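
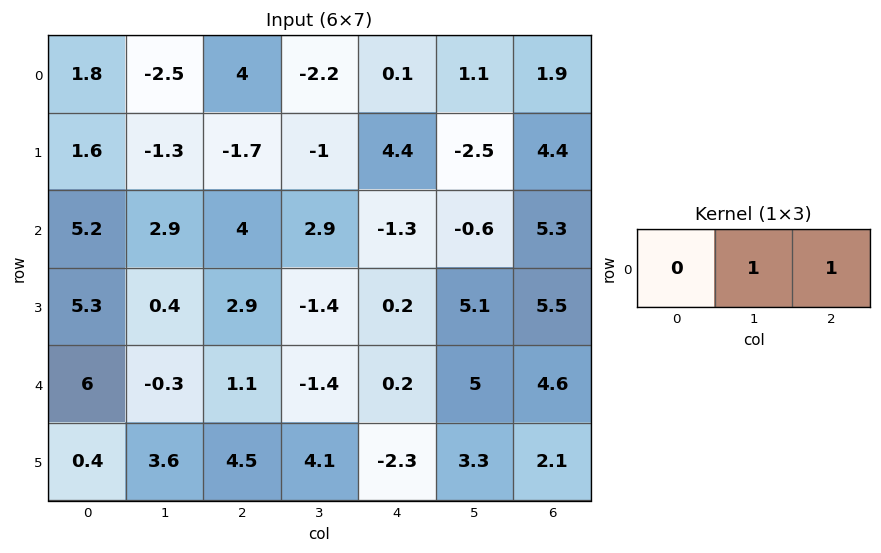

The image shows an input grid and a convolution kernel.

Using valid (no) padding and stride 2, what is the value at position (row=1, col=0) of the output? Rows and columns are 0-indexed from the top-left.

6.9

The receptive field on the input at this output position is [5.2 2.9 4]. Elementwise product with the kernel and sum: 2.9·1 + 4·1.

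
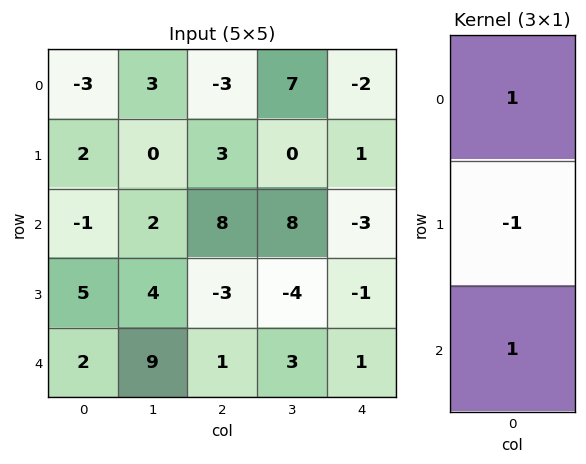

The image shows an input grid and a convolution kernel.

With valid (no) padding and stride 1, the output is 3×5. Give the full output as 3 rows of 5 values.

-6 5 2 15 -6
8 2 -8 -12 3
-4 7 12 15 -1

Output[0,0]: The receptive field on the input at this output position is [-3 / 2 / -1]. Elementwise product with the kernel and sum: -3·1 + 2·-1 + -1·1.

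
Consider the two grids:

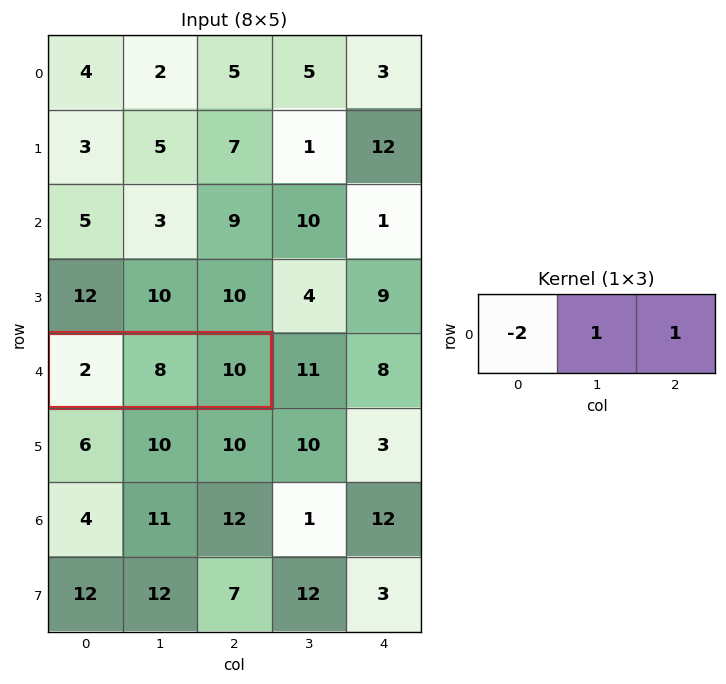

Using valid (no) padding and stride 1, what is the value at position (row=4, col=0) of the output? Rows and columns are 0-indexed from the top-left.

The receptive field on the input at this output position is [2 8 10]. Elementwise product with the kernel and sum: 2·-2 + 8·1 + 10·1.

14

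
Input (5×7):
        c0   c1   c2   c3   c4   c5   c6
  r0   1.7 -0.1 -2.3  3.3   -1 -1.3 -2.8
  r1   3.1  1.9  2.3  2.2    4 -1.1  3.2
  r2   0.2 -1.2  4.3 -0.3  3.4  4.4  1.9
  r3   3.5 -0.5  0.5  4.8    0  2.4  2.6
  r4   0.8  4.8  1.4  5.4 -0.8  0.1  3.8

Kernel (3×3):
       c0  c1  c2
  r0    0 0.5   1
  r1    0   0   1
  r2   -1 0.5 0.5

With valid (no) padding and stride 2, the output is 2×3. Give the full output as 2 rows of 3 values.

1.3 1.9 -0.5
6.5 4.15 9.45

Output[0,0]: The receptive field on the input at this output position is [1.7 -0.1 -2.3 / 3.1 1.9 2.3 / 0.2 -1.2 4.3]. Elementwise product with the kernel and sum: -0.1·0.5 + -2.3·1 + 2.3·1 + 0.2·-1 + -1.2·0.5 + 4.3·0.5.
Output[0,1]: The receptive field on the input at this output position is [-2.3 3.3 -1 / 2.3 2.2 4 / 4.3 -0.3 3.4]. Elementwise product with the kernel and sum: 3.3·0.5 + -1·1 + 4·1 + 4.3·-1 + -0.3·0.5 + 3.4·0.5.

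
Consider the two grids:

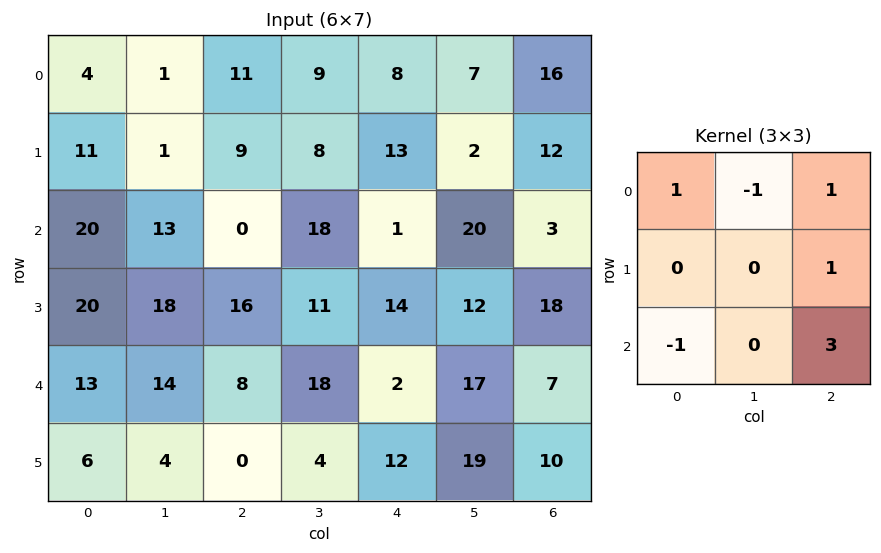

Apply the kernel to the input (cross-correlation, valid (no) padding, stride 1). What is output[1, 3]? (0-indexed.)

42

The receptive field on the input at this output position is [8 13 2 / 18 1 20 / 11 14 12]. Elementwise product with the kernel and sum: 8·1 + 13·-1 + 2·1 + 20·1 + 11·-1 + 12·3.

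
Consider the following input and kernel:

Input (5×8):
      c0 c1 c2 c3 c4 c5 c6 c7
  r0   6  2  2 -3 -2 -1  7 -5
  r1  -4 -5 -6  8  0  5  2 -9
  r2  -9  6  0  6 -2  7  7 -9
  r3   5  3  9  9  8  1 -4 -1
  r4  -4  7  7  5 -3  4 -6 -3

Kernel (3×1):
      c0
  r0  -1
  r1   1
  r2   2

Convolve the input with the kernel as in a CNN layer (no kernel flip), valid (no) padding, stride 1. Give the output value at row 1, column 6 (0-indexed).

The receptive field on the input at this output position is [2 / 7 / -4]. Elementwise product with the kernel and sum: 2·-1 + 7·1 + -4·2.

-3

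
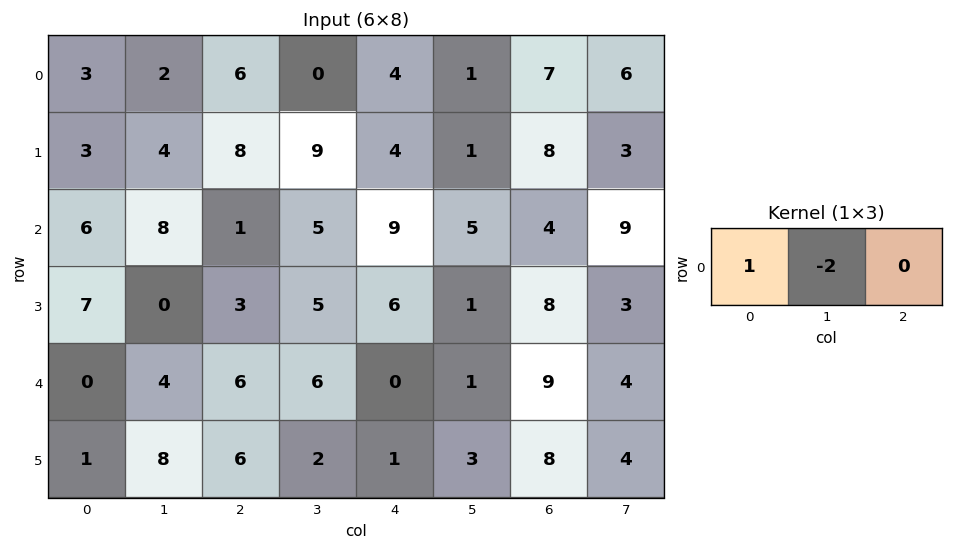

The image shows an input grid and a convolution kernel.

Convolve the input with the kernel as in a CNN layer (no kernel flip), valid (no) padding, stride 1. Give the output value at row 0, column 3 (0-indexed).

The receptive field on the input at this output position is [0 4 1]. Elementwise product with the kernel and sum: 0·1 + 4·-2.

-8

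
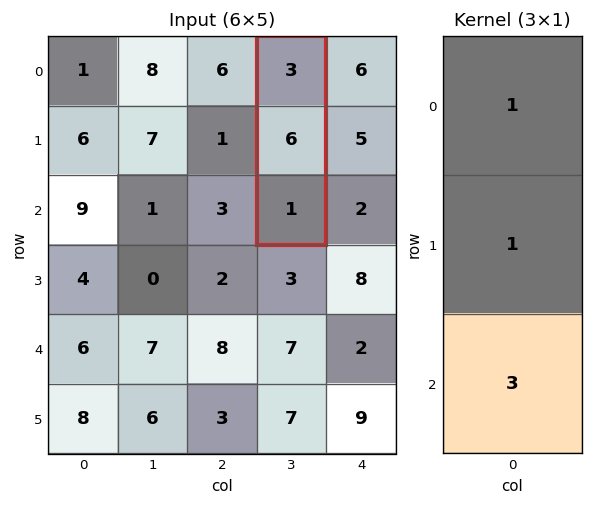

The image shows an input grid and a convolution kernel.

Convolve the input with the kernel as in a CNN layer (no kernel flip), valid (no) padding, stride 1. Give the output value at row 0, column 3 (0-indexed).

12

The receptive field on the input at this output position is [3 / 6 / 1]. Elementwise product with the kernel and sum: 3·1 + 6·1 + 1·3.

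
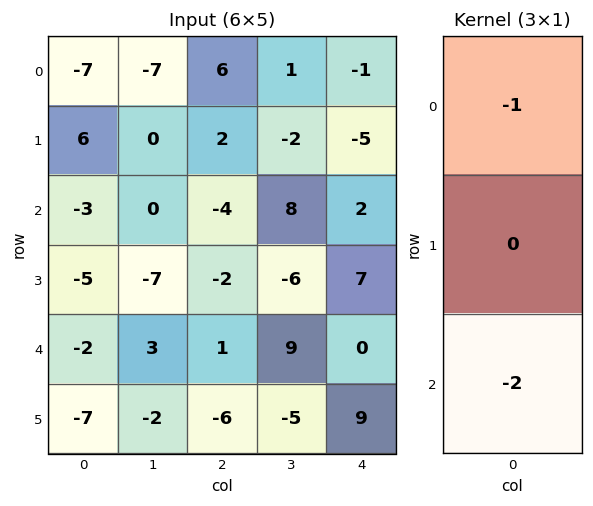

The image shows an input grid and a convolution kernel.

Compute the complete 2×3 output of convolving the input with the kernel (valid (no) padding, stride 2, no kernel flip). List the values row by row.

13 2 -3
7 2 -2

Output[0,0]: The receptive field on the input at this output position is [-7 / 6 / -3]. Elementwise product with the kernel and sum: -7·-1 + -3·-2.
Output[0,1]: The receptive field on the input at this output position is [6 / 2 / -4]. Elementwise product with the kernel and sum: 6·-1 + -4·-2.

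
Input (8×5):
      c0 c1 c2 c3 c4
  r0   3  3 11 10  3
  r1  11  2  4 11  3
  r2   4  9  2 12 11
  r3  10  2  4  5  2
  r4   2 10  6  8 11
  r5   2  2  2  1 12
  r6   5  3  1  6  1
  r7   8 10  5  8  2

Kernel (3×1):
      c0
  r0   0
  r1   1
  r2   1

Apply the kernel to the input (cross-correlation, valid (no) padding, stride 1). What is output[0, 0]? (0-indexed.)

15

The receptive field on the input at this output position is [3 / 11 / 4]. Elementwise product with the kernel and sum: 11·1 + 4·1.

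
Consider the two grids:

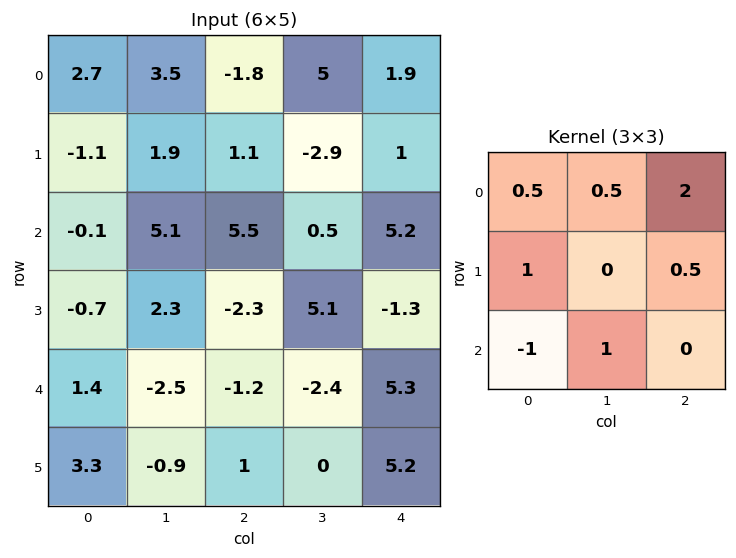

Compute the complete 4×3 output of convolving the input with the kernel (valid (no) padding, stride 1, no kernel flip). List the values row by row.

4.15 11.7 2
8.25 -3.55 16.6
7.75 12.45 9.25
-7.2 8.4 -0.75

Output[0,0]: The receptive field on the input at this output position is [2.7 3.5 -1.8 / -1.1 1.9 1.1 / -0.1 5.1 5.5]. Elementwise product with the kernel and sum: 2.7·0.5 + 3.5·0.5 + -1.8·2 + -1.1·1 + 1.1·0.5 + -0.1·-1 + 5.1·1.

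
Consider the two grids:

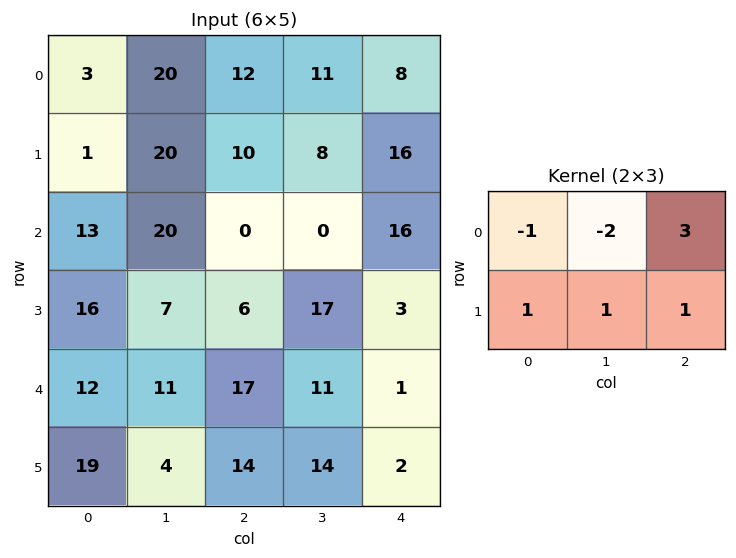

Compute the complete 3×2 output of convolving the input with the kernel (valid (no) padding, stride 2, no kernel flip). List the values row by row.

Output[0,0]: The receptive field on the input at this output position is [3 20 12 / 1 20 10]. Elementwise product with the kernel and sum: 3·-1 + 20·-2 + 12·3 + 1·1 + 20·1 + 10·1.

24 24
-24 74
54 -6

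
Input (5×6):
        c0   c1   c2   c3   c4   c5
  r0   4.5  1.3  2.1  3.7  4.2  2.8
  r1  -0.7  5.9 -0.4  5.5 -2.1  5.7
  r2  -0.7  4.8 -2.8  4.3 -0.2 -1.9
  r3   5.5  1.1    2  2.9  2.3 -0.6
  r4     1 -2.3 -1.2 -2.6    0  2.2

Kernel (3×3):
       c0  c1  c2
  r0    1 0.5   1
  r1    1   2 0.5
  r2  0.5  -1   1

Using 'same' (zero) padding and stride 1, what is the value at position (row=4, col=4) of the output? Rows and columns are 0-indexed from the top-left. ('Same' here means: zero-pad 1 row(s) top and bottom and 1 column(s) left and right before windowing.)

The receptive field on the zero-padded input at this output position is [2.9 2.3 -0.6 / -2.6 0 2.2 / 0 0 0]. Elementwise product with the kernel and sum: 2.9·1 + 2.3·0.5 + -0.6·1 + -2.6·1 + 0·2 + 2.2·0.5 + 0·0.5 + 0·-1 + 0·1.

1.95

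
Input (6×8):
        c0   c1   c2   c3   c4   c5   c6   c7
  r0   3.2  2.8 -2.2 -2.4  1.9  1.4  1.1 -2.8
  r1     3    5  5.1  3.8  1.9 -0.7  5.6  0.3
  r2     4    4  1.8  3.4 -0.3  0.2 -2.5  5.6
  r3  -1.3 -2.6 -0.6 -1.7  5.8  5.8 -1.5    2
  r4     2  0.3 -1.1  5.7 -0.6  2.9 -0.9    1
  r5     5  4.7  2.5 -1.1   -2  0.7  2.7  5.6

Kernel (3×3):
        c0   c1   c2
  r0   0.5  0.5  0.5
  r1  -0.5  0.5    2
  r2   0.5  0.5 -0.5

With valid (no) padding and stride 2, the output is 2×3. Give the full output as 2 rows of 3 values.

16.2 4.55 13.3
4.75 16.1 -2.7

Output[0,0]: The receptive field on the input at this output position is [3.2 2.8 -2.2 / 3 5 5.1 / 4 4 1.8]. Elementwise product with the kernel and sum: 3.2·0.5 + 2.8·0.5 + -2.2·0.5 + 3·-0.5 + 5·0.5 + 5.1·2 + 4·0.5 + 4·0.5 + 1.8·-0.5.
Output[0,1]: The receptive field on the input at this output position is [-2.2 -2.4 1.9 / 5.1 3.8 1.9 / 1.8 3.4 -0.3]. Elementwise product with the kernel and sum: -2.2·0.5 + -2.4·0.5 + 1.9·0.5 + 5.1·-0.5 + 3.8·0.5 + 1.9·2 + 1.8·0.5 + 3.4·0.5 + -0.3·-0.5.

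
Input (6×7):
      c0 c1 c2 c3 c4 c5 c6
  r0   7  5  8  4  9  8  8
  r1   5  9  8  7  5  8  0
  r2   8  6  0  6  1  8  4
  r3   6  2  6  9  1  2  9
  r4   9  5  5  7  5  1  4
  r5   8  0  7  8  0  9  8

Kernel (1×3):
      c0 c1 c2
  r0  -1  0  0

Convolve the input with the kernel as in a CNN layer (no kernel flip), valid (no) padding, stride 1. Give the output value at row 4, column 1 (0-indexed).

The receptive field on the input at this output position is [5 5 7]. Elementwise product with the kernel and sum: 5·-1.

-5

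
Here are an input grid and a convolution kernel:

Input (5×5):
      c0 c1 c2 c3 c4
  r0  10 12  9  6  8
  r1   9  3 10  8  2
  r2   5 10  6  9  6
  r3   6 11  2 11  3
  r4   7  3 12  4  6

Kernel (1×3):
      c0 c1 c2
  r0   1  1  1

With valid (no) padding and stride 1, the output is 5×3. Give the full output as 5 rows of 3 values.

31 27 23
22 21 20
21 25 21
19 24 16
22 19 22

Output[0,0]: The receptive field on the input at this output position is [10 12 9]. Elementwise product with the kernel and sum: 10·1 + 12·1 + 9·1.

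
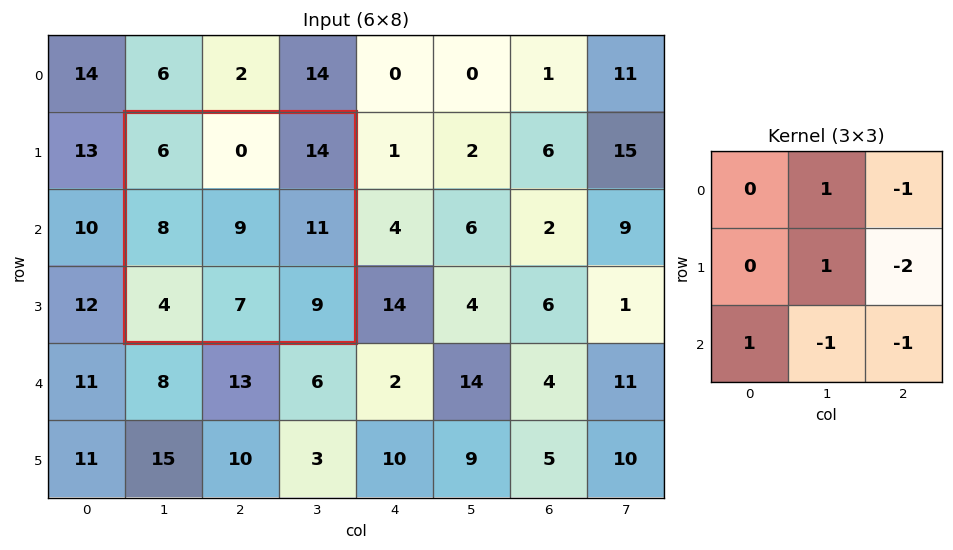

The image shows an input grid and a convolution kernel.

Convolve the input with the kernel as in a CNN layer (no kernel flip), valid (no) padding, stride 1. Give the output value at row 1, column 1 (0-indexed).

The receptive field on the input at this output position is [6 0 14 / 8 9 11 / 4 7 9]. Elementwise product with the kernel and sum: 0·1 + 14·-1 + 9·1 + 11·-2 + 4·1 + 7·-1 + 9·-1.

-39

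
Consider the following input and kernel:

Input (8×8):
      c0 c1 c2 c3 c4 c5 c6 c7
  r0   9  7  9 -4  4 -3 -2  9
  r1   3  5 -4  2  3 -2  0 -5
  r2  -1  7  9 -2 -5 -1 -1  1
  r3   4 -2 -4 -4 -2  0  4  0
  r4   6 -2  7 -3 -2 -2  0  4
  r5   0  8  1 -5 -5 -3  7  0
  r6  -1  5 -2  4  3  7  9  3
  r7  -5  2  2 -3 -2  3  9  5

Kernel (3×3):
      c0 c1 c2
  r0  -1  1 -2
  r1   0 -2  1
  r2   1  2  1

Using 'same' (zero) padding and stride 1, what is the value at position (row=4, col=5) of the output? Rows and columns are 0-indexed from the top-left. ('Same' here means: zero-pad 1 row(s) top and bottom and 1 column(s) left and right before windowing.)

The receptive field on the zero-padded input at this output position is [-2 0 4 / -2 -2 0 / -5 -3 7]. Elementwise product with the kernel and sum: -2·-1 + 0·1 + 4·-2 + -2·-2 + 0·1 + -5·1 + -3·2 + 7·1.

-6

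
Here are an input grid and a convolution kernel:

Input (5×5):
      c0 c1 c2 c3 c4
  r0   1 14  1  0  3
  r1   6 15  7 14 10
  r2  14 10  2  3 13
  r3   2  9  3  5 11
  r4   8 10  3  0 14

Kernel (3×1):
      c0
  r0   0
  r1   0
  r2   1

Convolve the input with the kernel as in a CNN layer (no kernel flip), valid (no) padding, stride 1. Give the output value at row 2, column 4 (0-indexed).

The receptive field on the input at this output position is [13 / 11 / 14]. Elementwise product with the kernel and sum: 14·1.

14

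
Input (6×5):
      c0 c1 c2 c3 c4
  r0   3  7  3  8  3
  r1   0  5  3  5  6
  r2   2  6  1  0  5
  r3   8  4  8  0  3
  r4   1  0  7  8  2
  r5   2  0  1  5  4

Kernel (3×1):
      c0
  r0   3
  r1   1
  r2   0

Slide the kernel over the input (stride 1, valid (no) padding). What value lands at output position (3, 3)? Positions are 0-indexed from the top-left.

8

The receptive field on the input at this output position is [0 / 8 / 5]. Elementwise product with the kernel and sum: 0·3 + 8·1.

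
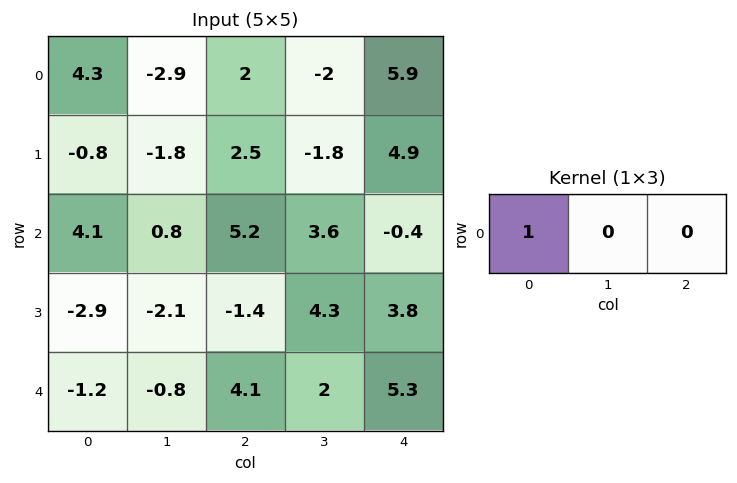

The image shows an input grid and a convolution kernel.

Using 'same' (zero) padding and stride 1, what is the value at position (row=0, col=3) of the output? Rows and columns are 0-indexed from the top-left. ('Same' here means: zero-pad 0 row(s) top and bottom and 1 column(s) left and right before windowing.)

The receptive field on the zero-padded input at this output position is [2 -2 5.9]. Elementwise product with the kernel and sum: 2·1.

2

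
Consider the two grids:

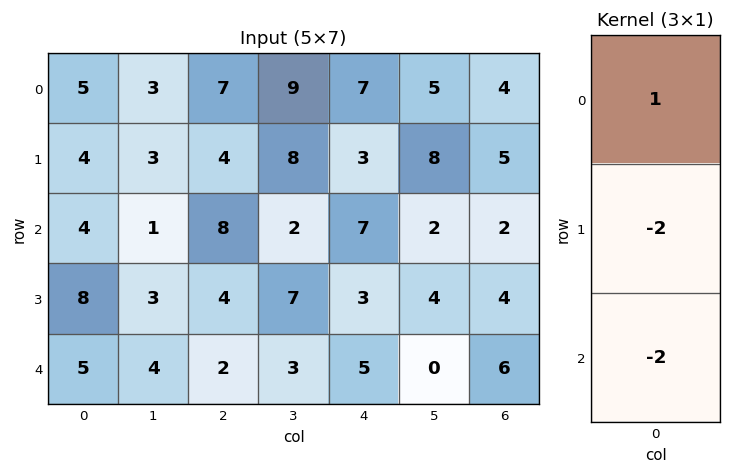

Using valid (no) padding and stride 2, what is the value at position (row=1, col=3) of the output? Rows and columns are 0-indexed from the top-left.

The receptive field on the input at this output position is [2 / 4 / 6]. Elementwise product with the kernel and sum: 2·1 + 4·-2 + 6·-2.

-18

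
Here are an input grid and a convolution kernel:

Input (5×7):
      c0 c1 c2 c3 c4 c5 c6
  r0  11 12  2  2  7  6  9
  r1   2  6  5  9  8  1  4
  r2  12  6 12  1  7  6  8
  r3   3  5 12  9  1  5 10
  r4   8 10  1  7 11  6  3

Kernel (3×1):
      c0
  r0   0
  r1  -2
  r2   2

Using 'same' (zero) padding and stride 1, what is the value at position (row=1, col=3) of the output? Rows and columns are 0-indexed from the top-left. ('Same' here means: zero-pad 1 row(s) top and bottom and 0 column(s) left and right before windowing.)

The receptive field on the zero-padded input at this output position is [2 / 9 / 1]. Elementwise product with the kernel and sum: 9·-2 + 1·2.

-16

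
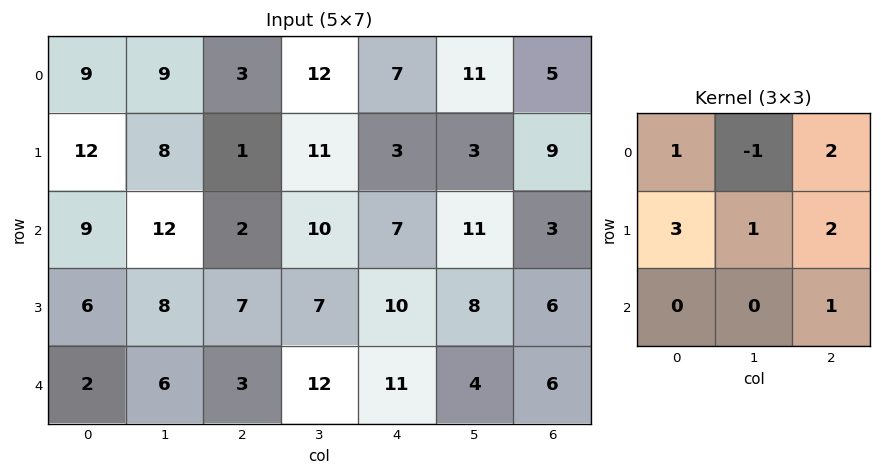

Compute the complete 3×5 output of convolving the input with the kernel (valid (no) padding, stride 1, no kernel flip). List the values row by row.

54 87 32 80 39
56 94 36 81 62
44 87 65 76 58

Output[0,0]: The receptive field on the input at this output position is [9 9 3 / 12 8 1 / 9 12 2]. Elementwise product with the kernel and sum: 9·1 + 9·-1 + 3·2 + 12·3 + 8·1 + 1·2 + 2·1.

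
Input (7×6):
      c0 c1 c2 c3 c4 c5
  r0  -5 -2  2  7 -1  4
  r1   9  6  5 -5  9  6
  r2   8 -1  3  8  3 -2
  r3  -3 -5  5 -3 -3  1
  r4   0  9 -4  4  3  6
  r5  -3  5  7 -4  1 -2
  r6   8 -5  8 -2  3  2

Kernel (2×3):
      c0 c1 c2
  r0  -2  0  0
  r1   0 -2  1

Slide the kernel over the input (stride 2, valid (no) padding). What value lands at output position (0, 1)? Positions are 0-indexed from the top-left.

15

The receptive field on the input at this output position is [2 7 -1 / 5 -5 9]. Elementwise product with the kernel and sum: 2·-2 + -5·-2 + 9·1.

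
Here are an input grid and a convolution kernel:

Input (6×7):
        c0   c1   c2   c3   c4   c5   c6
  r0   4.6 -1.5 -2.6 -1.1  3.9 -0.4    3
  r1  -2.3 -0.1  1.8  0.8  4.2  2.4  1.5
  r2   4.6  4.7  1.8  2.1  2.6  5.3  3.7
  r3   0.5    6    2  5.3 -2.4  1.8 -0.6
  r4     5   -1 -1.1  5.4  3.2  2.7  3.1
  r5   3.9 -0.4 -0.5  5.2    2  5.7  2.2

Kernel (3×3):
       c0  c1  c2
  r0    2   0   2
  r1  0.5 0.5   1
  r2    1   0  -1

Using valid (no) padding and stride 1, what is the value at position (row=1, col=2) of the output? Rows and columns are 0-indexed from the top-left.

The receptive field on the input at this output position is [1.8 0.8 4.2 / 1.8 2.1 2.6 / 2 5.3 -2.4]. Elementwise product with the kernel and sum: 1.8·2 + 4.2·2 + 1.8·0.5 + 2.1·0.5 + 2.6·1 + 2·1 + -2.4·-1.

20.95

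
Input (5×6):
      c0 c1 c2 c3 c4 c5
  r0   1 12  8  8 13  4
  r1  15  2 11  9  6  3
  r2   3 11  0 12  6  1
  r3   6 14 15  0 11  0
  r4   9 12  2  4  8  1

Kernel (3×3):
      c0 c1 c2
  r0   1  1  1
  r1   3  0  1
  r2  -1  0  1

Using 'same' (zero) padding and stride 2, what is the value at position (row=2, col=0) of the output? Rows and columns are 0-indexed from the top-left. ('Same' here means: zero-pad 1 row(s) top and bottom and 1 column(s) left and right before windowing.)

The receptive field on the zero-padded input at this output position is [0 6 14 / 0 9 12 / 0 0 0]. Elementwise product with the kernel and sum: 0·1 + 6·1 + 14·1 + 0·3 + 12·1 + 0·-1 + 0·1.

32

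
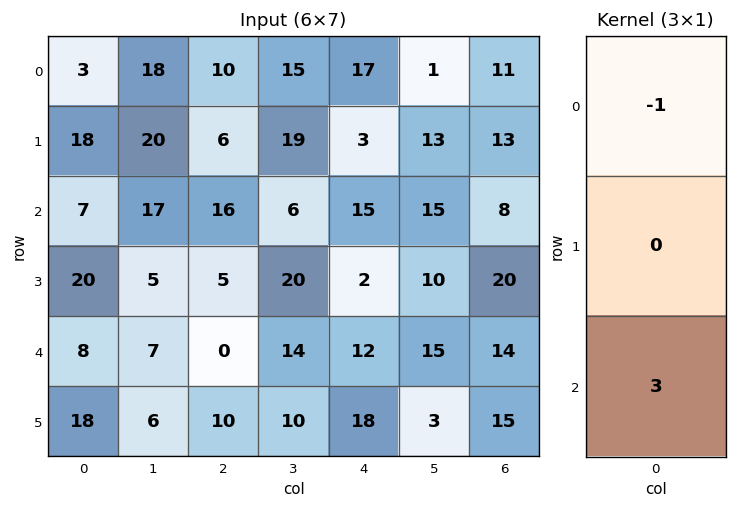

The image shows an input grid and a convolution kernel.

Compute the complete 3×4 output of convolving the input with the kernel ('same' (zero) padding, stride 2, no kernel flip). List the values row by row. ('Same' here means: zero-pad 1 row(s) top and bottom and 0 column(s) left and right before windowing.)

Output[0,0]: The receptive field on the zero-padded input at this output position is [0 / 3 / 18]. Elementwise product with the kernel and sum: 0·-1 + 18·3.
Output[0,1]: The receptive field on the zero-padded input at this output position is [0 / 10 / 6]. Elementwise product with the kernel and sum: 0·-1 + 6·3.

54 18 9 39
42 9 3 47
34 25 52 25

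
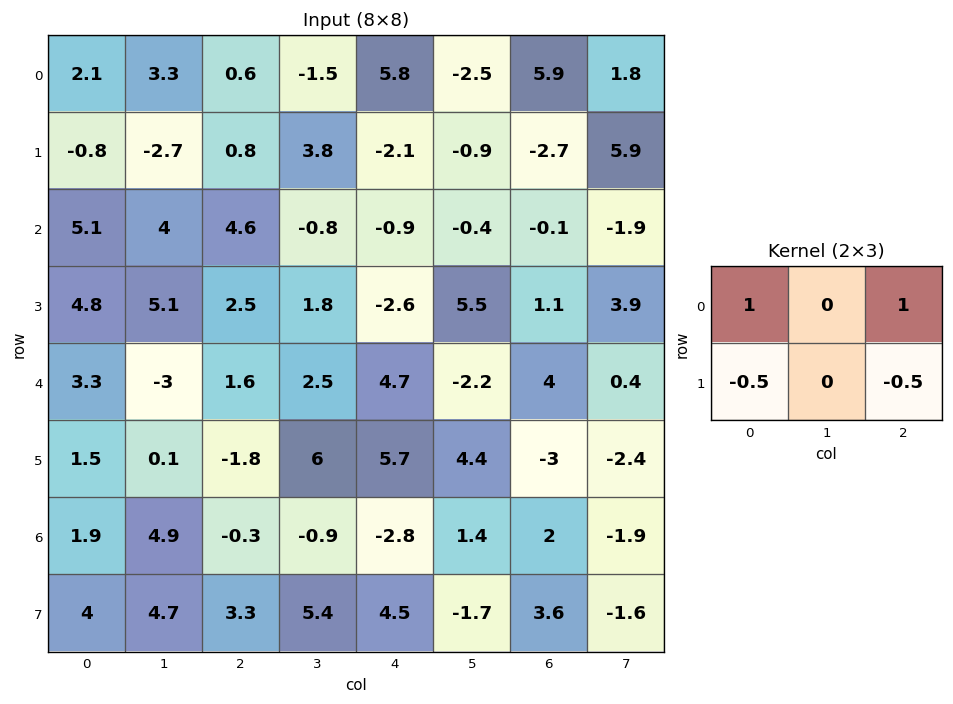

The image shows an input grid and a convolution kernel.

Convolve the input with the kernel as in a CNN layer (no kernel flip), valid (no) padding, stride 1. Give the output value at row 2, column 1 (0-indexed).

-0.25

The receptive field on the input at this output position is [4 4.6 -0.8 / 5.1 2.5 1.8]. Elementwise product with the kernel and sum: 4·1 + -0.8·1 + 5.1·-0.5 + 1.8·-0.5.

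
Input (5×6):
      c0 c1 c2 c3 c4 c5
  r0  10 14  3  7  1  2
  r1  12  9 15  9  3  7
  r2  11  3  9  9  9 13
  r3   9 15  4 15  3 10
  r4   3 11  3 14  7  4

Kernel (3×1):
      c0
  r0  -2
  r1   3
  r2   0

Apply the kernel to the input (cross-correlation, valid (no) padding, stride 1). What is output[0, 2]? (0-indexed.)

The receptive field on the input at this output position is [3 / 15 / 9]. Elementwise product with the kernel and sum: 3·-2 + 15·3.

39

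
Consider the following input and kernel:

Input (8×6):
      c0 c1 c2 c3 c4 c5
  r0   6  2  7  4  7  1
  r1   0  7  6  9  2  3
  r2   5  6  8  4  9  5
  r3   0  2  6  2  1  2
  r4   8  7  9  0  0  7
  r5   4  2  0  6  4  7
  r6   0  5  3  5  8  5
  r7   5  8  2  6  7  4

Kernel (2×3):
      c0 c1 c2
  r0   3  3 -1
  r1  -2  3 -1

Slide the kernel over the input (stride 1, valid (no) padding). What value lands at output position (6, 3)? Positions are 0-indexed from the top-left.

39

The receptive field on the input at this output position is [5 8 5 / 6 7 4]. Elementwise product with the kernel and sum: 5·3 + 8·3 + 5·-1 + 6·-2 + 7·3 + 4·-1.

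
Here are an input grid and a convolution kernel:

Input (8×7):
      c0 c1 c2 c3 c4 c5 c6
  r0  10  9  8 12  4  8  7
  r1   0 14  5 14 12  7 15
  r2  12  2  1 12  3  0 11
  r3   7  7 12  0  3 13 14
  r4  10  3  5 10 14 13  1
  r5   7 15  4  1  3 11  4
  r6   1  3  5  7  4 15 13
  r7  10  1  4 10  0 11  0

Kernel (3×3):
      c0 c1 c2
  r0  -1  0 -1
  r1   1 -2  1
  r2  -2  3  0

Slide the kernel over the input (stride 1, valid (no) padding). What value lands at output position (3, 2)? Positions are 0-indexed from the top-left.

The receptive field on the input at this output position is [12 0 3 / 5 10 14 / 4 1 3]. Elementwise product with the kernel and sum: 12·-1 + 3·-1 + 5·1 + 10·-2 + 14·1 + 4·-2 + 1·3.

-21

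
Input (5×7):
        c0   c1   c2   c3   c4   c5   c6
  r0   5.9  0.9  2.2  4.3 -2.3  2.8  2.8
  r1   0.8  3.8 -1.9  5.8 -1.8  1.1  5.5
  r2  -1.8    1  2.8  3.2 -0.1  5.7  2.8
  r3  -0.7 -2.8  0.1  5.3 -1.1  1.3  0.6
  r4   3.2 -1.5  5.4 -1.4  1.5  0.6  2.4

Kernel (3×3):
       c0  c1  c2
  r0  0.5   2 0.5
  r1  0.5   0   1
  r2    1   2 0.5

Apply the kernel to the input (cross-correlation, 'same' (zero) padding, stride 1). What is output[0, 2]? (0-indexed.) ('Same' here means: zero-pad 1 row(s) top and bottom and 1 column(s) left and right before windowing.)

The receptive field on the zero-padded input at this output position is [0 0 0 / 0.9 2.2 4.3 / 3.8 -1.9 5.8]. Elementwise product with the kernel and sum: 0·0.5 + 0·2 + 0·0.5 + 0.9·0.5 + 4.3·1 + 3.8·1 + -1.9·2 + 5.8·0.5.

7.65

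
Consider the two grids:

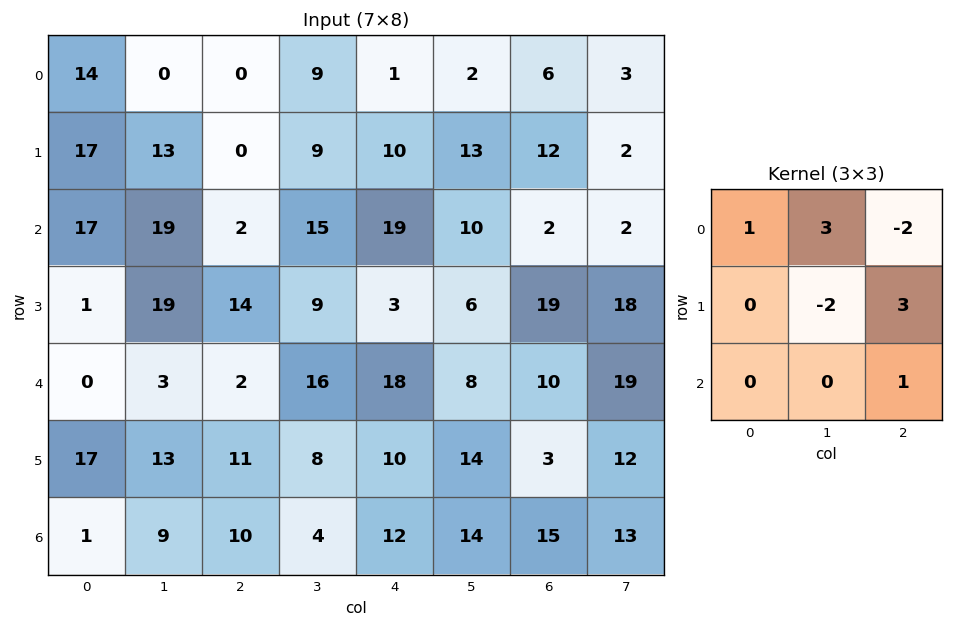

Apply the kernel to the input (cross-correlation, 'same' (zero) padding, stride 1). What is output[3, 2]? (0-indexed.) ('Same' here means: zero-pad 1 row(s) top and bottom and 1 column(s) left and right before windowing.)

10

The receptive field on the zero-padded input at this output position is [19 2 15 / 19 14 9 / 3 2 16]. Elementwise product with the kernel and sum: 19·1 + 2·3 + 15·-2 + 14·-2 + 9·3 + 16·1.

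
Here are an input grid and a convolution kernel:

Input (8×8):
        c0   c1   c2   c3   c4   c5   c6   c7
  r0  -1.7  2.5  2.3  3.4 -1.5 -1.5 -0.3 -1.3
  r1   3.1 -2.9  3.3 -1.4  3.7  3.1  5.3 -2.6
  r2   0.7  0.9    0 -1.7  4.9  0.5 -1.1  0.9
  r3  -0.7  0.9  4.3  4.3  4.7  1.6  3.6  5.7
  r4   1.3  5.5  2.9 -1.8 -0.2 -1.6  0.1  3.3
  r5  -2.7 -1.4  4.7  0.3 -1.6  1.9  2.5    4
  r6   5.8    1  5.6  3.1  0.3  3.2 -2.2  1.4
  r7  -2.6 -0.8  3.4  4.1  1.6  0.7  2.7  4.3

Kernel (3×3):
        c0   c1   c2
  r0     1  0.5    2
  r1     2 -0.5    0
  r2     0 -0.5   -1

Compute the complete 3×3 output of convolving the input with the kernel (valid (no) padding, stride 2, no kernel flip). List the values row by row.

Output[0,0]: The receptive field on the input at this output position is [-1.7 2.5 2.3 / 3.1 -2.9 3.3 / 0.7 0.9 0]. Elementwise product with the kernel and sum: -1.7·1 + 2.5·0.5 + 2.3·2 + 3.1·2 + -2.9·-0.5 + 0.9·-0.5 + 0·-1.

11.35 4.25 3.85
-6.35 16.5 12.25
-0.95 9 -4.35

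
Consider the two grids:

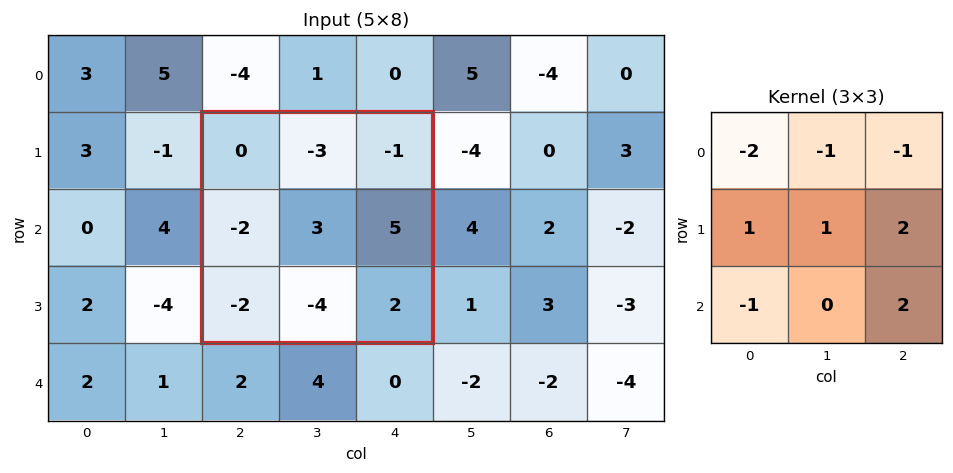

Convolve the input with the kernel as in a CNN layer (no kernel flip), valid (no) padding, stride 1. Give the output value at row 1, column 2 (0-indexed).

The receptive field on the input at this output position is [0 -3 -1 / -2 3 5 / -2 -4 2]. Elementwise product with the kernel and sum: 0·-2 + -3·-1 + -1·-1 + -2·1 + 3·1 + 5·2 + -2·-1 + 2·2.

21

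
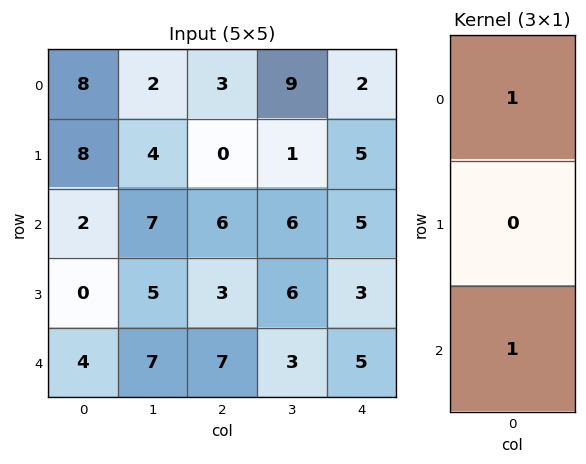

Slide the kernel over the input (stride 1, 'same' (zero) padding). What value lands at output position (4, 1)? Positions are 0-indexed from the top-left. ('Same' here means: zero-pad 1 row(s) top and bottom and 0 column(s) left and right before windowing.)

5

The receptive field on the zero-padded input at this output position is [5 / 7 / 0]. Elementwise product with the kernel and sum: 5·1 + 0·1.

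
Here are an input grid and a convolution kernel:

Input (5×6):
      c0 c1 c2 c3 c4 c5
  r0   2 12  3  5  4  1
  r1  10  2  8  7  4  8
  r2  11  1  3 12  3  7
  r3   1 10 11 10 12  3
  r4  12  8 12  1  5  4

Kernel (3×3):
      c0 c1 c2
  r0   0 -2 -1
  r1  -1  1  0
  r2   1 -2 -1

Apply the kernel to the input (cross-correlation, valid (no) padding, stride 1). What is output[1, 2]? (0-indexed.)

The receptive field on the input at this output position is [8 7 4 / 3 12 3 / 11 10 12]. Elementwise product with the kernel and sum: 7·-2 + 4·-1 + 3·-1 + 12·1 + 11·1 + 10·-2 + 12·-1.

-30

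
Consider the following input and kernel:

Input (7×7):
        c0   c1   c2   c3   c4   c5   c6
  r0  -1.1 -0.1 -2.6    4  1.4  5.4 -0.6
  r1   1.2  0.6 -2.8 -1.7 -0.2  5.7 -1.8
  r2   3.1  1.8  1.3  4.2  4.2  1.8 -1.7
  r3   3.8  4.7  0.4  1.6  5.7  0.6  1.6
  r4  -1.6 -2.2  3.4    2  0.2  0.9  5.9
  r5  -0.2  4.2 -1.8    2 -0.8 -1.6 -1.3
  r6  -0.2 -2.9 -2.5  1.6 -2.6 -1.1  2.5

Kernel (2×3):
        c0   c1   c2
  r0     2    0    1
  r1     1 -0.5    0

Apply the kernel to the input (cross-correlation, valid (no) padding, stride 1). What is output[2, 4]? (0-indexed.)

12.1

The receptive field on the input at this output position is [4.2 1.8 -1.7 / 5.7 0.6 1.6]. Elementwise product with the kernel and sum: 4.2·2 + -1.7·1 + 5.7·1 + 0.6·-0.5.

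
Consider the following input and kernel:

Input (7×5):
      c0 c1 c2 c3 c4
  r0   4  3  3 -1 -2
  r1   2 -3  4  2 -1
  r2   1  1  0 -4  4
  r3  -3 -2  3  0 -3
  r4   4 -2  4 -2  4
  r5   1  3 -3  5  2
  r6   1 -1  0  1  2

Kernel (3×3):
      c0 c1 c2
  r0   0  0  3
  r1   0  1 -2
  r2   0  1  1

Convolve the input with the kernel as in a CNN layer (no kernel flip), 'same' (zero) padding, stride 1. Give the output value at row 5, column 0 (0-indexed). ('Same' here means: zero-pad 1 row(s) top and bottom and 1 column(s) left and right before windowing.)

The receptive field on the zero-padded input at this output position is [0 4 -2 / 0 1 3 / 0 1 -1]. Elementwise product with the kernel and sum: -2·3 + 1·1 + 3·-2 + 1·1 + -1·1.

-11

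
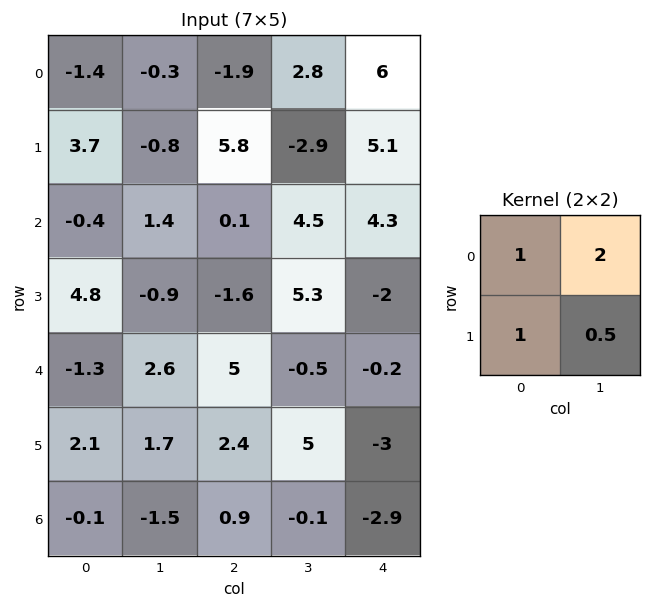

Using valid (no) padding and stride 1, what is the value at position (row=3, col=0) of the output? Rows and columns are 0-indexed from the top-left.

The receptive field on the input at this output position is [4.8 -0.9 / -1.3 2.6]. Elementwise product with the kernel and sum: 4.8·1 + -0.9·2 + -1.3·1 + 2.6·0.5.

3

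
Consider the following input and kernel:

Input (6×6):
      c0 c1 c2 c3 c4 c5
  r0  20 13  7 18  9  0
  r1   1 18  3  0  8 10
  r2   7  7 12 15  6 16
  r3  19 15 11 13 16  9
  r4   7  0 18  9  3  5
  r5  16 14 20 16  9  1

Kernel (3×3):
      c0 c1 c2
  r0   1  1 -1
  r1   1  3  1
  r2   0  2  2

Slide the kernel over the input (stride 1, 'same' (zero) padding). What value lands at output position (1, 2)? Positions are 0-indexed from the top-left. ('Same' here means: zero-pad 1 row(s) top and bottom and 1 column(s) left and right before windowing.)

83

The receptive field on the zero-padded input at this output position is [13 7 18 / 18 3 0 / 7 12 15]. Elementwise product with the kernel and sum: 13·1 + 7·1 + 18·-1 + 18·1 + 3·3 + 0·1 + 12·2 + 15·2.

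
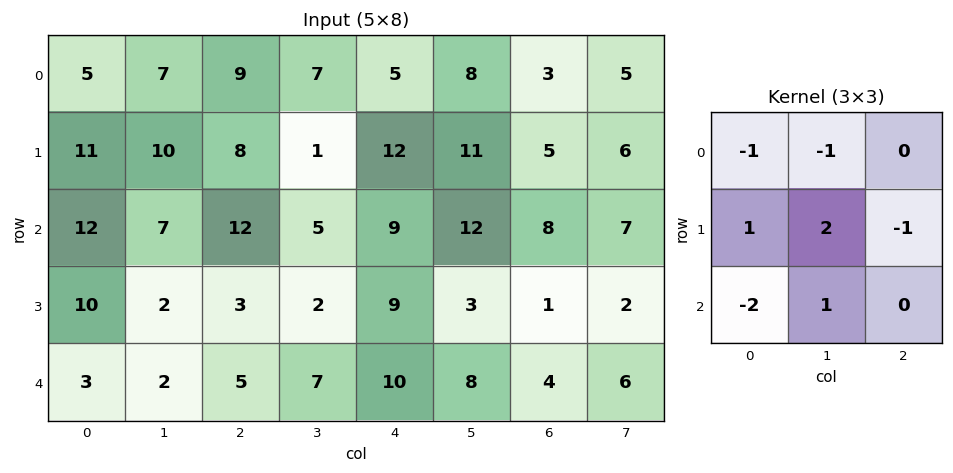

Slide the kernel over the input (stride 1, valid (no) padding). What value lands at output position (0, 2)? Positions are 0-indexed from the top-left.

-37

The receptive field on the input at this output position is [9 7 5 / 8 1 12 / 12 5 9]. Elementwise product with the kernel and sum: 9·-1 + 7·-1 + 8·1 + 1·2 + 12·-1 + 12·-2 + 5·1.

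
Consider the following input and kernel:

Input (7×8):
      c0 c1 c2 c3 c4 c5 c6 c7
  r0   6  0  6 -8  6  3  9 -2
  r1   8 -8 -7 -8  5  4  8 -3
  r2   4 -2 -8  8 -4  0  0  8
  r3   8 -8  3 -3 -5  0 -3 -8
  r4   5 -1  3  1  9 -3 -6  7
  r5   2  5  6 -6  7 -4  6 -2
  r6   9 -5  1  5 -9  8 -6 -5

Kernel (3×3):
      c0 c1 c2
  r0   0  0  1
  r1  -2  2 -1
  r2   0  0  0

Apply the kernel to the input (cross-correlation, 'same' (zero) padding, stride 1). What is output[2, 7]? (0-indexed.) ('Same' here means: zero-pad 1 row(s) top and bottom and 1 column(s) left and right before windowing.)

16

The receptive field on the zero-padded input at this output position is [8 -3 0 / 0 8 0 / -3 -8 0]. Elementwise product with the kernel and sum: 0·1 + 0·-2 + 8·2 + 0·-1.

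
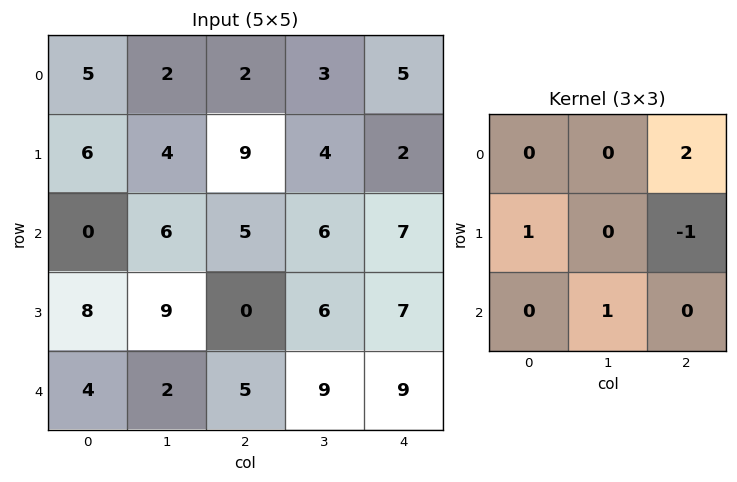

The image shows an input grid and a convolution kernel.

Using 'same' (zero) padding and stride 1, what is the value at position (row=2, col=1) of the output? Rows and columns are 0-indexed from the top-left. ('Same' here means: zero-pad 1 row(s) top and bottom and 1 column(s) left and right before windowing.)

The receptive field on the zero-padded input at this output position is [6 4 9 / 0 6 5 / 8 9 0]. Elementwise product with the kernel and sum: 9·2 + 0·1 + 5·-1 + 9·1.

22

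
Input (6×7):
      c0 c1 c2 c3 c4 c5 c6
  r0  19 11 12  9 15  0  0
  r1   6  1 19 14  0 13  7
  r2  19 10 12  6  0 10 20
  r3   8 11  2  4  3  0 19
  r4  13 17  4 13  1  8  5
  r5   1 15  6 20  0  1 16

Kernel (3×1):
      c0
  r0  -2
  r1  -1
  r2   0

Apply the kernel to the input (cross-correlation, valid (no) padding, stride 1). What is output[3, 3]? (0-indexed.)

The receptive field on the input at this output position is [4 / 13 / 20]. Elementwise product with the kernel and sum: 4·-2 + 13·-1.

-21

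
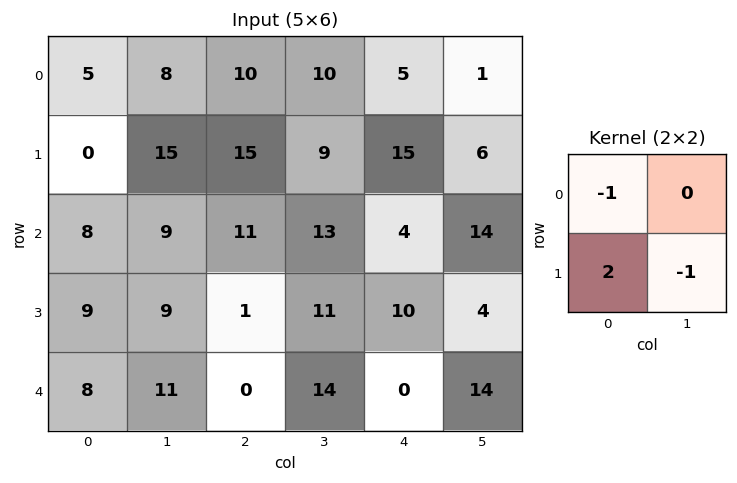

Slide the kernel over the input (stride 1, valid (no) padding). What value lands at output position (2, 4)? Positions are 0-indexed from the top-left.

The receptive field on the input at this output position is [4 14 / 10 4]. Elementwise product with the kernel and sum: 4·-1 + 10·2 + 4·-1.

12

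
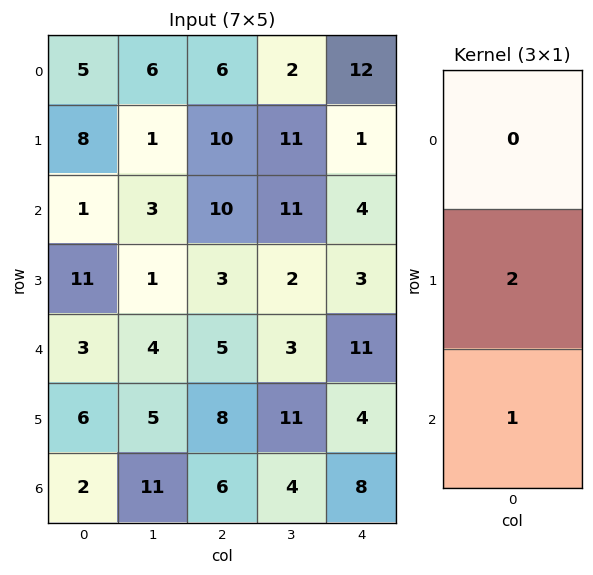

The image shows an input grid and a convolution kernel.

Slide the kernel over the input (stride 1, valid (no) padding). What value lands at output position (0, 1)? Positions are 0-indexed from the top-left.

5

The receptive field on the input at this output position is [6 / 1 / 3]. Elementwise product with the kernel and sum: 1·2 + 3·1.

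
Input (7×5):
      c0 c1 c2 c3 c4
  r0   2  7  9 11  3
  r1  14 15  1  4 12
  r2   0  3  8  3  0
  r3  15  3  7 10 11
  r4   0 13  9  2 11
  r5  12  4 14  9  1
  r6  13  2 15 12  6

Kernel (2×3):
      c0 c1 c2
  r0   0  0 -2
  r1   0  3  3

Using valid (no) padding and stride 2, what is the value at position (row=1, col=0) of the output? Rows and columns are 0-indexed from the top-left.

14

The receptive field on the input at this output position is [0 3 8 / 15 3 7]. Elementwise product with the kernel and sum: 8·-2 + 3·3 + 7·3.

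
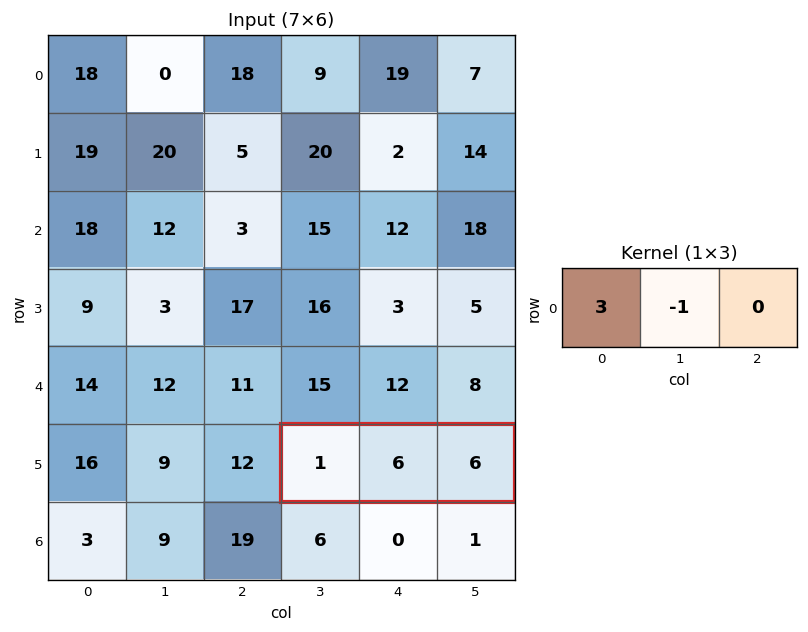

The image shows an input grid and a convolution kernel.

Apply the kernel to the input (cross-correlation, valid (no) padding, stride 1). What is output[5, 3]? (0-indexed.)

The receptive field on the input at this output position is [1 6 6]. Elementwise product with the kernel and sum: 1·3 + 6·-1.

-3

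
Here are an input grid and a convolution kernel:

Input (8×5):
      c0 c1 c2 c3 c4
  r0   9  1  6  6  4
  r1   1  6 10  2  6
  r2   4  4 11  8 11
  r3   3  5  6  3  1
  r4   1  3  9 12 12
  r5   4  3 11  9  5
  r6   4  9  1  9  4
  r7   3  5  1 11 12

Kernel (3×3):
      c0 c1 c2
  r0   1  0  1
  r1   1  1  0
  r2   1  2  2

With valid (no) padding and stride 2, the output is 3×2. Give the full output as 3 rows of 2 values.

56 71
48 88
41 68

Output[0,0]: The receptive field on the input at this output position is [9 1 6 / 1 6 10 / 4 4 11]. Elementwise product with the kernel and sum: 9·1 + 6·1 + 1·1 + 6·1 + 4·1 + 4·2 + 11·2.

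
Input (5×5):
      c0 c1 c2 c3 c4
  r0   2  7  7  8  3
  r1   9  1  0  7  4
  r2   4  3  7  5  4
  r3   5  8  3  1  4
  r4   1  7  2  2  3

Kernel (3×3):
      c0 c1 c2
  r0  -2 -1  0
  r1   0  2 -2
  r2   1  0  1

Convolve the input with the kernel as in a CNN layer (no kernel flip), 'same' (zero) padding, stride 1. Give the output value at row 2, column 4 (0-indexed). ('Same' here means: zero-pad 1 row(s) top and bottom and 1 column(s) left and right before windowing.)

The receptive field on the zero-padded input at this output position is [7 4 0 / 5 4 0 / 1 4 0]. Elementwise product with the kernel and sum: 7·-2 + 4·-1 + 4·2 + 0·-2 + 1·1 + 0·1.

-9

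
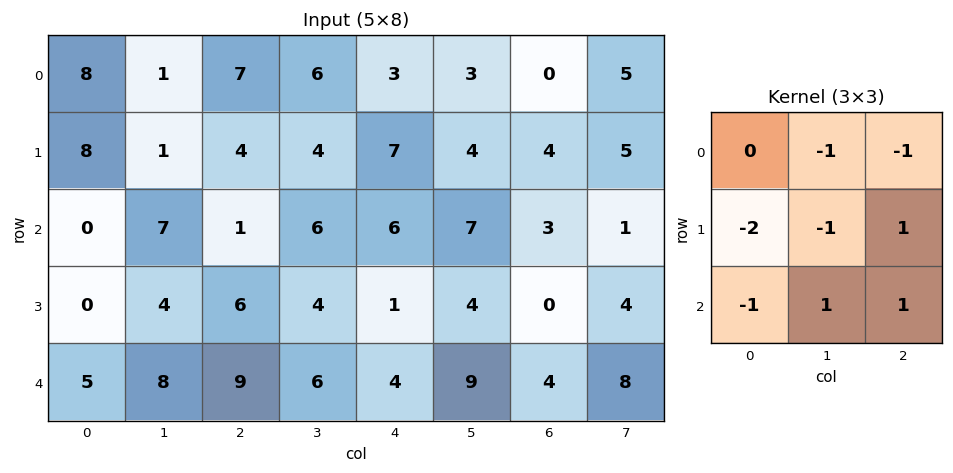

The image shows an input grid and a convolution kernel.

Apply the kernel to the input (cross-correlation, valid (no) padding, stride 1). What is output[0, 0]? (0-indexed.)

The receptive field on the input at this output position is [8 1 7 / 8 1 4 / 0 7 1]. Elementwise product with the kernel and sum: 1·-1 + 7·-1 + 8·-2 + 1·-1 + 4·1 + 0·-1 + 7·1 + 1·1.

-13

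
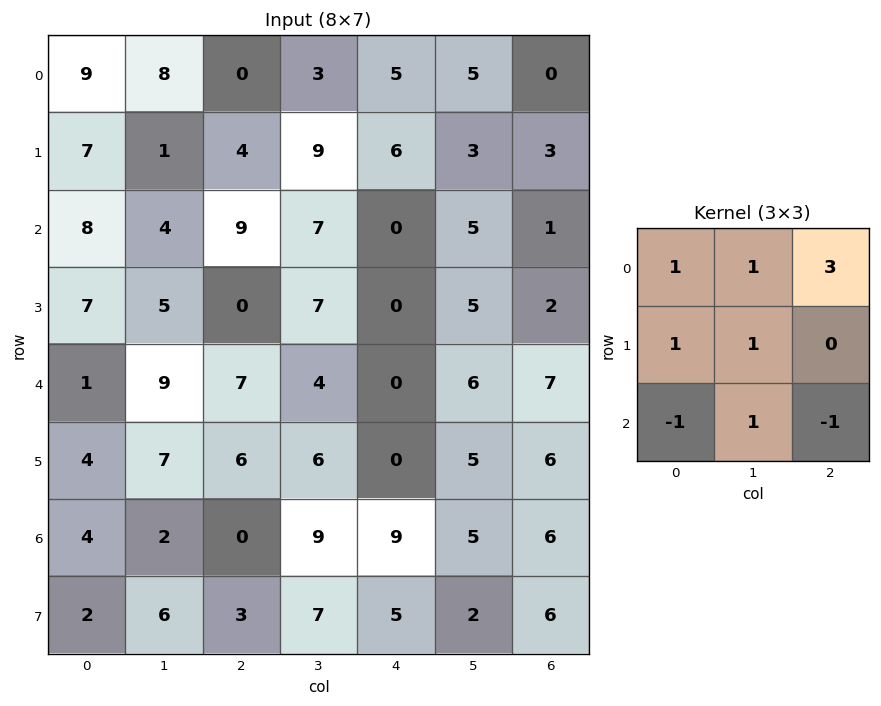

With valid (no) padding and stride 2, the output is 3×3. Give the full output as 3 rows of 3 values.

Output[0,0]: The receptive field on the input at this output position is [9 8 0 / 7 1 4 / 8 4 9]. Elementwise product with the kernel and sum: 9·1 + 8·1 + 0·3 + 7·1 + 1·1 + 8·-1 + 4·1 + 9·-1.
Output[0,1]: The receptive field on the input at this output position is [0 3 5 / 4 9 6 / 9 7 0]. Elementwise product with the kernel and sum: 0·1 + 3·1 + 5·3 + 4·1 + 9·1 + 9·-1 + 7·1 + 0·-1.

12 29 23
52 20 12
40 23 22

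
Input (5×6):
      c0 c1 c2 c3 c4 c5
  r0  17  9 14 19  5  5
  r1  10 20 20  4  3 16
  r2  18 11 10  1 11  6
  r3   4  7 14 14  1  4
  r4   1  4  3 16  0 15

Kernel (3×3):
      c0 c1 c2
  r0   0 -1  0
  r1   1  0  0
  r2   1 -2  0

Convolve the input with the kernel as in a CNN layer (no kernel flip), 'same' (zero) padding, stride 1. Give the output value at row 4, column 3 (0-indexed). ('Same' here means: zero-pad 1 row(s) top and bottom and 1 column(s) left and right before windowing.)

The receptive field on the zero-padded input at this output position is [14 14 1 / 3 16 0 / 0 0 0]. Elementwise product with the kernel and sum: 14·-1 + 3·1 + 0·1 + 0·-2.

-11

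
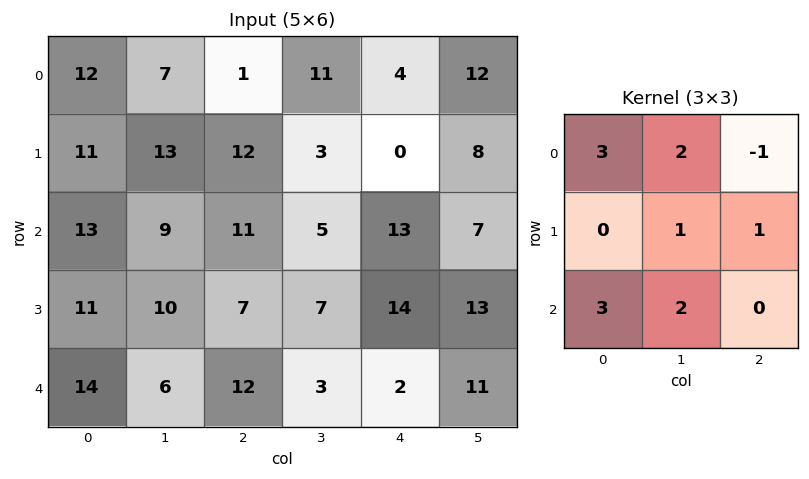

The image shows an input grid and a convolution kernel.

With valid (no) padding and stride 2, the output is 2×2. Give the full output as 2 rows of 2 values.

Output[0,0]: The receptive field on the input at this output position is [12 7 1 / 11 13 12 / 13 9 11]. Elementwise product with the kernel and sum: 12·3 + 7·2 + 1·-1 + 13·1 + 12·1 + 13·3 + 9·2.
Output[0,1]: The receptive field on the input at this output position is [1 11 4 / 12 3 0 / 11 5 13]. Elementwise product with the kernel and sum: 1·3 + 11·2 + 4·-1 + 3·1 + 0·1 + 11·3 + 5·2.

131 67
117 93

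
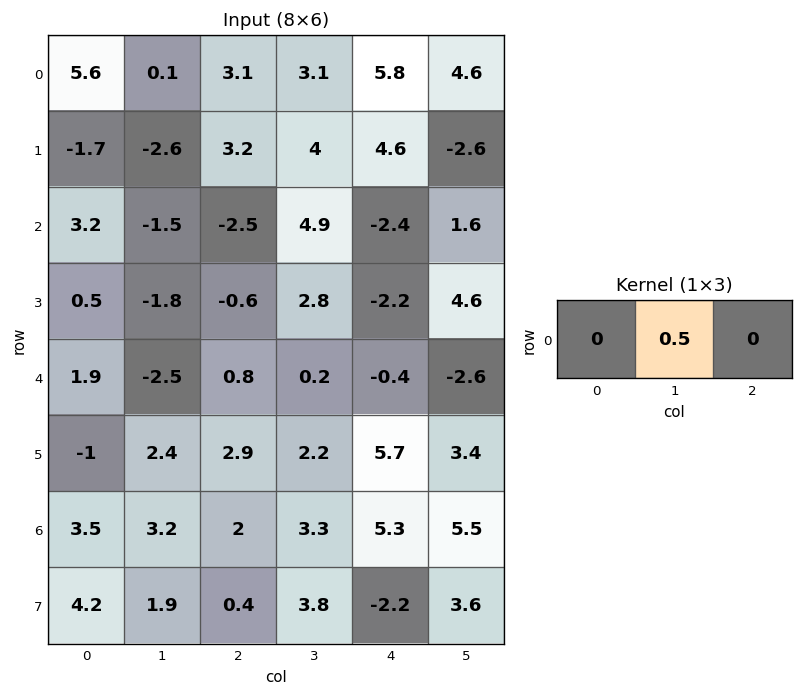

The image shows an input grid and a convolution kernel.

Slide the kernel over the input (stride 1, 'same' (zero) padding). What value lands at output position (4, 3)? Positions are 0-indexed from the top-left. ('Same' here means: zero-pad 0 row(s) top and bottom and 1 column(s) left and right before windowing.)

The receptive field on the zero-padded input at this output position is [0.8 0.2 -0.4]. Elementwise product with the kernel and sum: 0.2·0.5.

0.1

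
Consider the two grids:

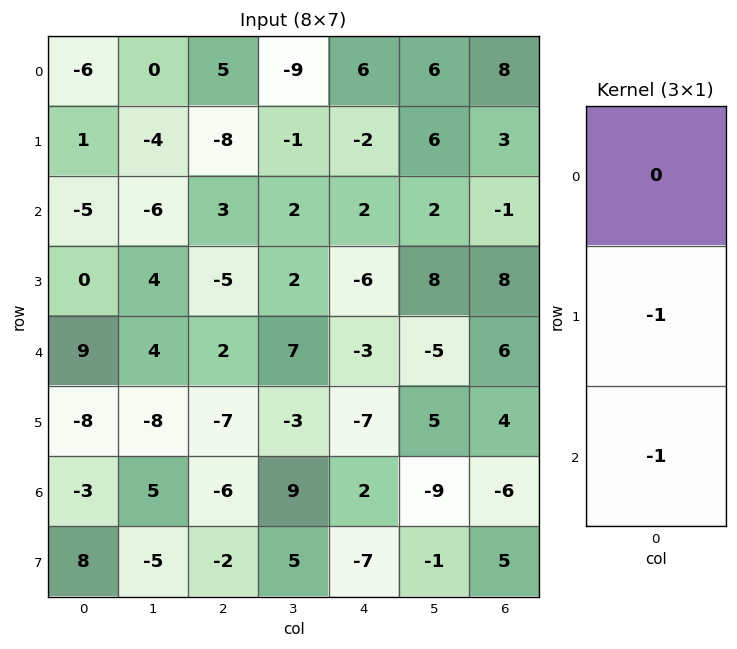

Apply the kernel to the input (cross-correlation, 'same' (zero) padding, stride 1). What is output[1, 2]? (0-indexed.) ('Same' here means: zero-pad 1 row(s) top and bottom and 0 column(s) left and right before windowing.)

5

The receptive field on the zero-padded input at this output position is [5 / -8 / 3]. Elementwise product with the kernel and sum: -8·-1 + 3·-1.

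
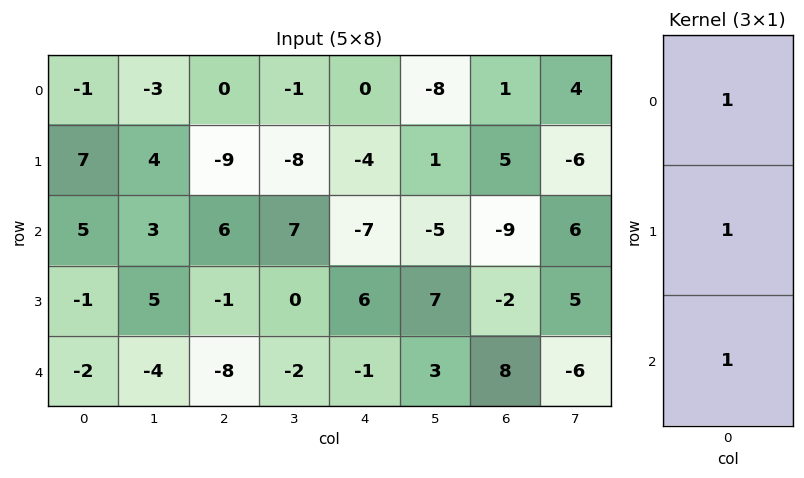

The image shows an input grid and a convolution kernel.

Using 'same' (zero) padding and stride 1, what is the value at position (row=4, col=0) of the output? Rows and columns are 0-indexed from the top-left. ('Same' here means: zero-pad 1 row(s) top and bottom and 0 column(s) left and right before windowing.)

The receptive field on the zero-padded input at this output position is [-1 / -2 / 0]. Elementwise product with the kernel and sum: -1·1 + -2·1 + 0·1.

-3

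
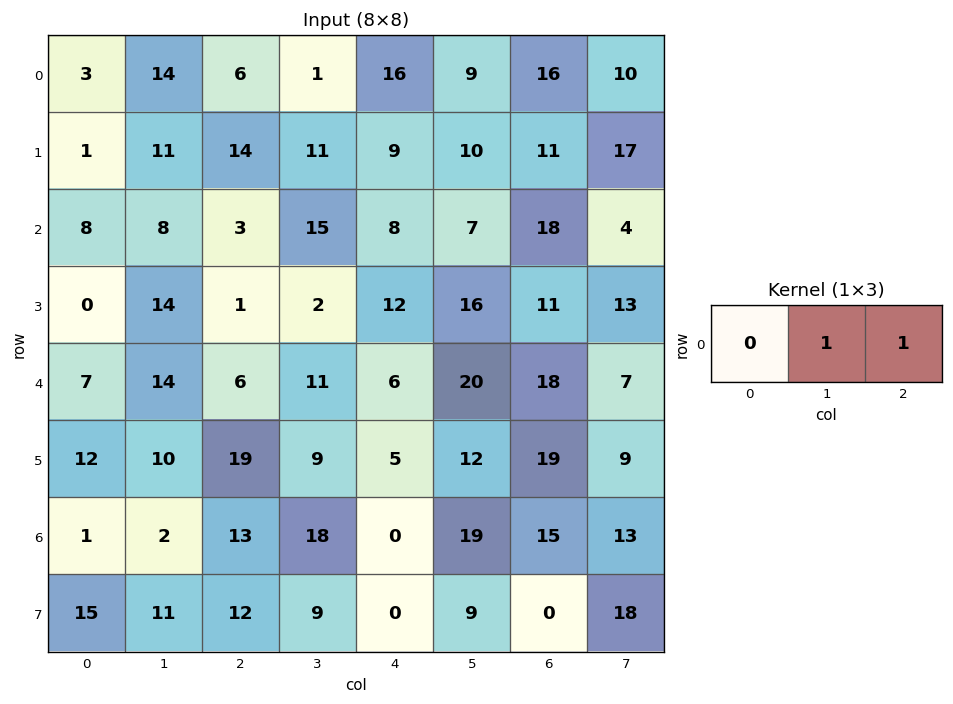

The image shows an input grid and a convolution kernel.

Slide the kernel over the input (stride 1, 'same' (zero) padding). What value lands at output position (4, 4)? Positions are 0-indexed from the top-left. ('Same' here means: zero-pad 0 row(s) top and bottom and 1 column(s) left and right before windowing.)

26

The receptive field on the zero-padded input at this output position is [11 6 20]. Elementwise product with the kernel and sum: 6·1 + 20·1.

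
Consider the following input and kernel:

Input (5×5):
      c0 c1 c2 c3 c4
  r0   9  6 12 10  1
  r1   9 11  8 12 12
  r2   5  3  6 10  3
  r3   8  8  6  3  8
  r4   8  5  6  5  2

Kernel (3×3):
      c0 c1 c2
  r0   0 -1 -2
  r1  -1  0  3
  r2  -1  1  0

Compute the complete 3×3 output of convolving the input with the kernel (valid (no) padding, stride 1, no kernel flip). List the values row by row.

-17 -4 20
-14 -7 -36
-8 -24 1

Output[0,0]: The receptive field on the input at this output position is [9 6 12 / 9 11 8 / 5 3 6]. Elementwise product with the kernel and sum: 6·-1 + 12·-2 + 9·-1 + 8·3 + 5·-1 + 3·1.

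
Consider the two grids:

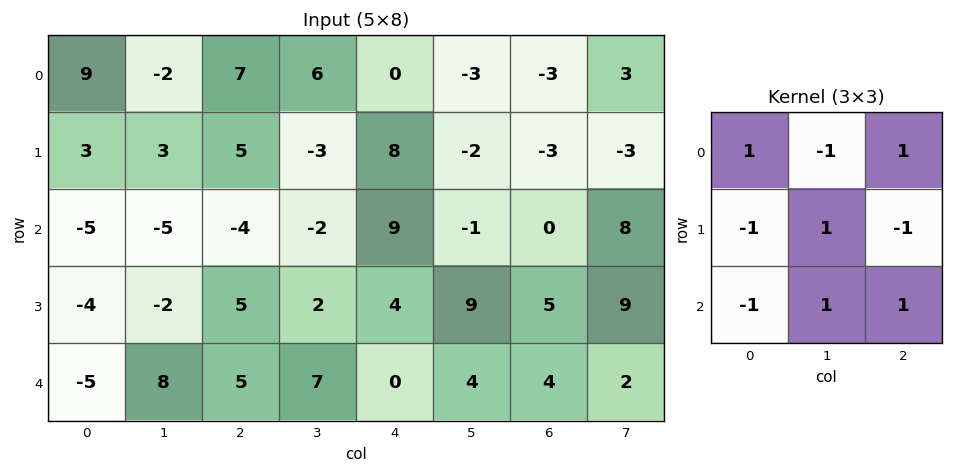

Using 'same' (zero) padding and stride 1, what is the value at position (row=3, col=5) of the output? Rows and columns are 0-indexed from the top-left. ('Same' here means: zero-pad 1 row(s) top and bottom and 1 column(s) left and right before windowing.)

18

The receptive field on the zero-padded input at this output position is [9 -1 0 / 4 9 5 / 0 4 4]. Elementwise product with the kernel and sum: 9·1 + -1·-1 + 0·1 + 4·-1 + 9·1 + 5·-1 + 0·-1 + 4·1 + 4·1.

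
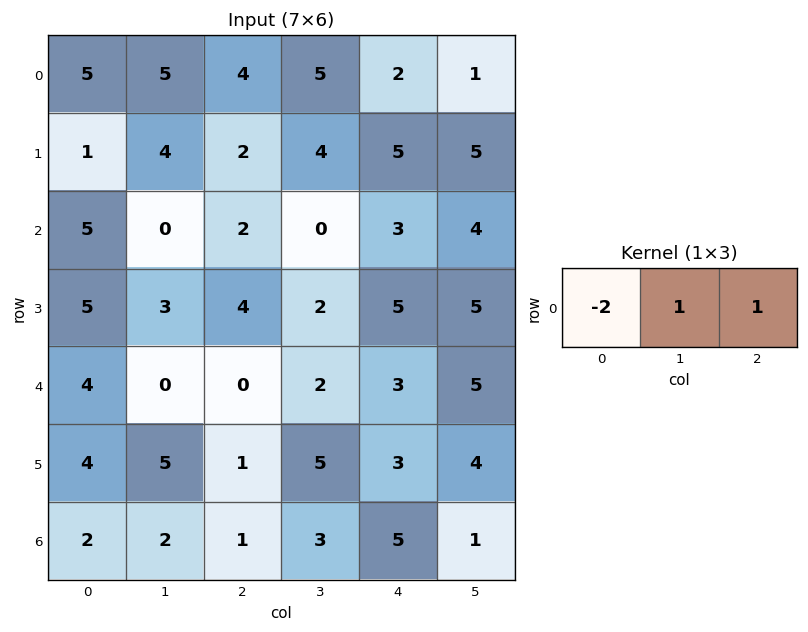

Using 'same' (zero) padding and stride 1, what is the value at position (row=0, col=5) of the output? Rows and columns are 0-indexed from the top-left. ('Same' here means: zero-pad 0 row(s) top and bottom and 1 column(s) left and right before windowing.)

The receptive field on the zero-padded input at this output position is [2 1 0]. Elementwise product with the kernel and sum: 2·-2 + 1·1 + 0·1.

-3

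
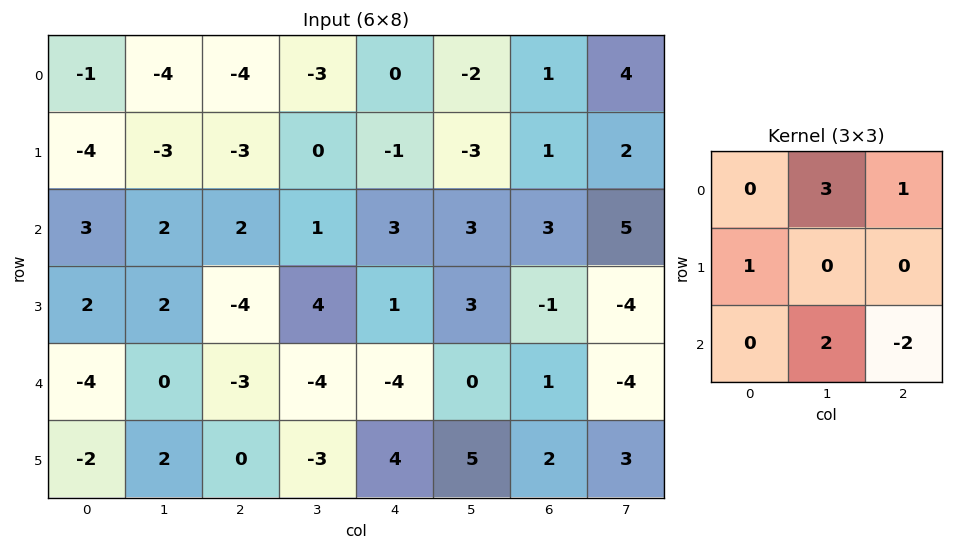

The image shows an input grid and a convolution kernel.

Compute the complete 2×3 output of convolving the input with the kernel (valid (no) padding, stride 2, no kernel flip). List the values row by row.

-20 -16 -6
16 2 11

Output[0,0]: The receptive field on the input at this output position is [-1 -4 -4 / -4 -3 -3 / 3 2 2]. Elementwise product with the kernel and sum: -4·3 + -4·1 + -4·1 + 2·2 + 2·-2.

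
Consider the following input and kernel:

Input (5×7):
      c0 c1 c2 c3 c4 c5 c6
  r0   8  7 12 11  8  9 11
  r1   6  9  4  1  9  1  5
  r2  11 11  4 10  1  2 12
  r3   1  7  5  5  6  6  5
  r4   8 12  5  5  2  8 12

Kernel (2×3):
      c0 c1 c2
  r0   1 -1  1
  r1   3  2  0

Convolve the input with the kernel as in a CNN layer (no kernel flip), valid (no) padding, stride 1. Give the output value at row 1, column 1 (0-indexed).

47

The receptive field on the input at this output position is [9 4 1 / 11 4 10]. Elementwise product with the kernel and sum: 9·1 + 4·-1 + 1·1 + 11·3 + 4·2.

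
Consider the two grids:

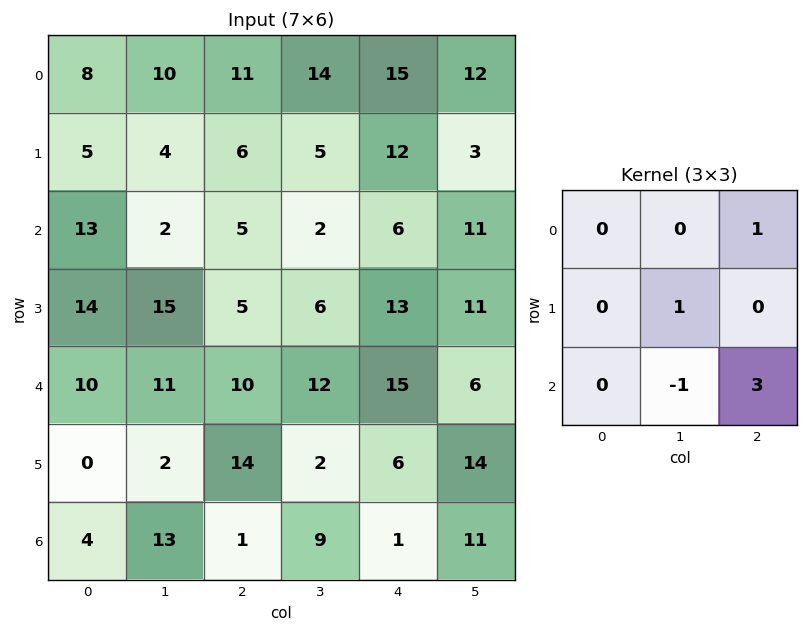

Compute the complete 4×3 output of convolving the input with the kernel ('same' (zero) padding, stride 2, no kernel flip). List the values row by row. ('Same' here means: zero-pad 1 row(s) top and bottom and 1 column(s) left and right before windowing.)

Output[0,0]: The receptive field on the zero-padded input at this output position is [0 0 0 / 0 8 10 / 0 5 4]. Elementwise product with the kernel and sum: 0·1 + 8·1 + 5·-1 + 4·3.
Output[0,1]: The receptive field on the zero-padded input at this output position is [0 0 0 / 10 11 14 / 4 6 5]. Elementwise product with the kernel and sum: 0·1 + 11·1 + 6·-1 + 5·3.

15 20 12
48 23 29
31 8 62
6 3 15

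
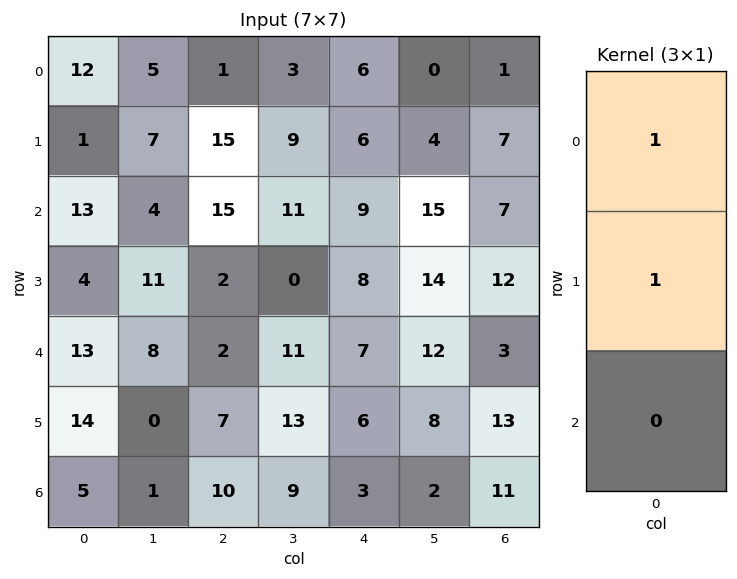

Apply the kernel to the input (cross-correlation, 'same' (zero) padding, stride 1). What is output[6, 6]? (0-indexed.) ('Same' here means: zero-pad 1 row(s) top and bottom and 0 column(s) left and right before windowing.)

The receptive field on the zero-padded input at this output position is [13 / 11 / 0]. Elementwise product with the kernel and sum: 13·1 + 11·1.

24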